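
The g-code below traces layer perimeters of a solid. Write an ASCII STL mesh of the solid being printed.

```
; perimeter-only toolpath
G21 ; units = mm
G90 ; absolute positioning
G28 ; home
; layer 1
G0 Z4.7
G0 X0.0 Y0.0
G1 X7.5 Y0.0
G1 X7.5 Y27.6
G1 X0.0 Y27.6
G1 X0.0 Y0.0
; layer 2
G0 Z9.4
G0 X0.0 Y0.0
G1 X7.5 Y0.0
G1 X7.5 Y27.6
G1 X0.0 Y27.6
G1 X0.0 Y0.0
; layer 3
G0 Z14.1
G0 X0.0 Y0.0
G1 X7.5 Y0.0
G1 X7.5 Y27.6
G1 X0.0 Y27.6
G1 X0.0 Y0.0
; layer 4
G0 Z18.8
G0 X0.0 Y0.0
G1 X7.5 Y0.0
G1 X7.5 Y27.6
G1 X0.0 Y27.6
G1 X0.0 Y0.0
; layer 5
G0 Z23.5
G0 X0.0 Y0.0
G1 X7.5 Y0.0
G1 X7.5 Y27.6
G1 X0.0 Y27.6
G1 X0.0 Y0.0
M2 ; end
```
solid part
  facet normal 0.0000 0.0000 -1.0000
    outer loop
      vertex 7.5 27.6 0.0
      vertex 7.5 0.0 0.0
      vertex 0.0 0.0 0.0
    endloop
  endfacet
  facet normal 0.0000 0.0000 -1.0000
    outer loop
      vertex 0.0 27.6 0.0
      vertex 7.5 27.6 0.0
      vertex 0.0 0.0 0.0
    endloop
  endfacet
  facet normal 0.0000 0.0000 1.0000
    outer loop
      vertex 0.0 0.0 23.5
      vertex 7.5 0.0 23.5
      vertex 7.5 27.6 23.5
    endloop
  endfacet
  facet normal 0.0000 0.0000 1.0000
    outer loop
      vertex 0.0 0.0 23.5
      vertex 7.5 27.6 23.5
      vertex 0.0 27.6 23.5
    endloop
  endfacet
  facet normal 0.0000 -1.0000 0.0000
    outer loop
      vertex 0.0 0.0 0.0
      vertex 7.5 0.0 0.0
      vertex 7.5 0.0 23.5
    endloop
  endfacet
  facet normal 0.0000 -1.0000 0.0000
    outer loop
      vertex 0.0 0.0 0.0
      vertex 7.5 0.0 23.5
      vertex 0.0 0.0 23.5
    endloop
  endfacet
  facet normal 0.0000 1.0000 0.0000
    outer loop
      vertex 7.5 27.6 23.5
      vertex 7.5 27.6 0.0
      vertex 0.0 27.6 0.0
    endloop
  endfacet
  facet normal 0.0000 1.0000 0.0000
    outer loop
      vertex 0.0 27.6 23.5
      vertex 7.5 27.6 23.5
      vertex 0.0 27.6 0.0
    endloop
  endfacet
  facet normal -1.0000 0.0000 0.0000
    outer loop
      vertex 0.0 27.6 23.5
      vertex 0.0 27.6 0.0
      vertex 0.0 0.0 0.0
    endloop
  endfacet
  facet normal -1.0000 0.0000 0.0000
    outer loop
      vertex 0.0 0.0 23.5
      vertex 0.0 27.6 23.5
      vertex 0.0 0.0 0.0
    endloop
  endfacet
  facet normal 1.0000 0.0000 0.0000
    outer loop
      vertex 7.5 0.0 0.0
      vertex 7.5 27.6 0.0
      vertex 7.5 27.6 23.5
    endloop
  endfacet
  facet normal 1.0000 0.0000 0.0000
    outer loop
      vertex 7.5 0.0 0.0
      vertex 7.5 27.6 23.5
      vertex 7.5 0.0 23.5
    endloop
  endfacet
endsolid part

The G0 Z moves step by Δz≈4.7 mm. Every layer's G1 loop is the same polygon, so the solid is a straight extrusion of it from z=0 to z≈23.5. Closing with flat bottom and top caps and triangulating gives 12 facets — a rectangular box, roughly 7.5 × 27.6 mm footprint and 23.5 mm tall.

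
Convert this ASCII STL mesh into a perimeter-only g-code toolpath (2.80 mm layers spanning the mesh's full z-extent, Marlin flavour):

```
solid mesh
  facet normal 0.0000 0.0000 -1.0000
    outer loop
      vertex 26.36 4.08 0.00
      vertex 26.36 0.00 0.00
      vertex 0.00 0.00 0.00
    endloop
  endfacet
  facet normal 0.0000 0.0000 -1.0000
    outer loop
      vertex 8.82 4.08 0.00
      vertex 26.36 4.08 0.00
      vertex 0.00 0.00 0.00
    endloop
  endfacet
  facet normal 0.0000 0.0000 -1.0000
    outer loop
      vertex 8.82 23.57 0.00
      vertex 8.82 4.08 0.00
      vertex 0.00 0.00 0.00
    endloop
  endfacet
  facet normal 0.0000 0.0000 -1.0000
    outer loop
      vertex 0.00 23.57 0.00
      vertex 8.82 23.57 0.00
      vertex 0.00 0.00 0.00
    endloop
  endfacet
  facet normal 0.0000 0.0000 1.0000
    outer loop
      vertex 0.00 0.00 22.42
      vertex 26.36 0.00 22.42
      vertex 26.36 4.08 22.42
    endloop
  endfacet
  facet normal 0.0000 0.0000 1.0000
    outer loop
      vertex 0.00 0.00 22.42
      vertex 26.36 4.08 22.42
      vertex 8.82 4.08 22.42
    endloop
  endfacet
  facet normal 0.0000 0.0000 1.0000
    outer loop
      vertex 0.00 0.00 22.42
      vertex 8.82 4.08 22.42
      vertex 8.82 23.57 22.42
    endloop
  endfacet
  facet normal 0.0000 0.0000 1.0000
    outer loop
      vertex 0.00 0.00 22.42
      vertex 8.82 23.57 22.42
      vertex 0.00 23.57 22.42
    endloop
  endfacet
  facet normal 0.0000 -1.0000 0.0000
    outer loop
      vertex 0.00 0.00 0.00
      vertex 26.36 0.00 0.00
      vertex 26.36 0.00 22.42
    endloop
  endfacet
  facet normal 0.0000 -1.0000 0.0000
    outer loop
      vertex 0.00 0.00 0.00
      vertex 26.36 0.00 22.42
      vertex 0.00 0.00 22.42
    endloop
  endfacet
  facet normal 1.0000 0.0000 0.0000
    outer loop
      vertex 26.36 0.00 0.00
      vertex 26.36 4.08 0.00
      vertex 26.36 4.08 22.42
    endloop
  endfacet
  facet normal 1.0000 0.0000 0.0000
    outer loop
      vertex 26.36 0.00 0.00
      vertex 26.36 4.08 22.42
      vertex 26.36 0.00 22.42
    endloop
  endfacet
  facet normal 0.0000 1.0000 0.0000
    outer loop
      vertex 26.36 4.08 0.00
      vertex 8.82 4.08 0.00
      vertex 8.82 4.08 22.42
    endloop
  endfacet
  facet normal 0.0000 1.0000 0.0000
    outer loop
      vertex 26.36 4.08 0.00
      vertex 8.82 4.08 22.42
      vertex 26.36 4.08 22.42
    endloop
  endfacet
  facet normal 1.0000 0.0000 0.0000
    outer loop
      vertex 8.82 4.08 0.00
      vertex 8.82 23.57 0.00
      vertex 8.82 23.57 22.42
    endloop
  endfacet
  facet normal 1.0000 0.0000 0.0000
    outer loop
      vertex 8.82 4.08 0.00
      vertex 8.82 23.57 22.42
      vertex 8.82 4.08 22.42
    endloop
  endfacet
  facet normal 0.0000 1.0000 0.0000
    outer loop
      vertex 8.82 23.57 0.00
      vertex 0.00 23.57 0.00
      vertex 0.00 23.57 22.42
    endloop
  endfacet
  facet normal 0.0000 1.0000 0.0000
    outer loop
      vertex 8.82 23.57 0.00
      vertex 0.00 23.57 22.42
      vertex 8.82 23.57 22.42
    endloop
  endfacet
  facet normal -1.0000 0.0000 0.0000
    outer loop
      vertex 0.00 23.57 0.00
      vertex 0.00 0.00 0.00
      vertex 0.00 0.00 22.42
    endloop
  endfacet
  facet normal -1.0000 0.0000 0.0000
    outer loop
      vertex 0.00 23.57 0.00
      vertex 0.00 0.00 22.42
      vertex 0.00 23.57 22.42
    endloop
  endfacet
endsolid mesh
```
; perimeter-only toolpath
G21 ; units = mm
G90 ; absolute positioning
G28 ; home
; layer 1
G0 Z2.80
G0 X0.00 Y0.00
G1 X26.36 Y0.00
G1 X26.36 Y4.08
G1 X8.82 Y4.08
G1 X8.82 Y23.57
G1 X0.00 Y23.57
G1 X0.00 Y0.00
; layer 2
G0 Z5.61
G0 X0.00 Y0.00
G1 X26.36 Y0.00
G1 X26.36 Y4.08
G1 X8.82 Y4.08
G1 X8.82 Y23.57
G1 X0.00 Y23.57
G1 X0.00 Y0.00
; layer 3
G0 Z8.41
G0 X0.00 Y0.00
G1 X26.36 Y0.00
G1 X26.36 Y4.08
G1 X8.82 Y4.08
G1 X8.82 Y23.57
G1 X0.00 Y23.57
G1 X0.00 Y0.00
; layer 4
G0 Z11.21
G0 X0.00 Y0.00
G1 X26.36 Y0.00
G1 X26.36 Y4.08
G1 X8.82 Y4.08
G1 X8.82 Y23.57
G1 X0.00 Y23.57
G1 X0.00 Y0.00
; layer 5
G0 Z14.01
G0 X0.00 Y0.00
G1 X26.36 Y0.00
G1 X26.36 Y4.08
G1 X8.82 Y4.08
G1 X8.82 Y23.57
G1 X0.00 Y23.57
G1 X0.00 Y0.00
; layer 6
G0 Z16.82
G0 X0.00 Y0.00
G1 X26.36 Y0.00
G1 X26.36 Y4.08
G1 X8.82 Y4.08
G1 X8.82 Y23.57
G1 X0.00 Y23.57
G1 X0.00 Y0.00
; layer 7
G0 Z19.62
G0 X0.00 Y0.00
G1 X26.36 Y0.00
G1 X26.36 Y4.08
G1 X8.82 Y4.08
G1 X8.82 Y23.57
G1 X0.00 Y23.57
G1 X0.00 Y0.00
; layer 8
G0 Z22.42
G0 X0.00 Y0.00
G1 X26.36 Y0.00
G1 X26.36 Y4.08
G1 X8.82 Y4.08
G1 X8.82 Y23.57
G1 X0.00 Y23.57
G1 X0.00 Y0.00
M2 ; end

The solid is an L-shaped prism: outer 26.4 × 23.6 mm, arm thicknesses ≈ 4.08 mm (horizontal) and 8.82 mm (vertical), extruded 22.4 mm in z. Slicing at Δz = 2.80 mm — 8 equal slices spanning the solid's height, so layer i sits at z = i·h/8 — gives 8 non-empty perimeters. Each is a 6-segment closed polygon; G0 lifts to the layer z and rapids to the start vertex, then G1 traces the edges.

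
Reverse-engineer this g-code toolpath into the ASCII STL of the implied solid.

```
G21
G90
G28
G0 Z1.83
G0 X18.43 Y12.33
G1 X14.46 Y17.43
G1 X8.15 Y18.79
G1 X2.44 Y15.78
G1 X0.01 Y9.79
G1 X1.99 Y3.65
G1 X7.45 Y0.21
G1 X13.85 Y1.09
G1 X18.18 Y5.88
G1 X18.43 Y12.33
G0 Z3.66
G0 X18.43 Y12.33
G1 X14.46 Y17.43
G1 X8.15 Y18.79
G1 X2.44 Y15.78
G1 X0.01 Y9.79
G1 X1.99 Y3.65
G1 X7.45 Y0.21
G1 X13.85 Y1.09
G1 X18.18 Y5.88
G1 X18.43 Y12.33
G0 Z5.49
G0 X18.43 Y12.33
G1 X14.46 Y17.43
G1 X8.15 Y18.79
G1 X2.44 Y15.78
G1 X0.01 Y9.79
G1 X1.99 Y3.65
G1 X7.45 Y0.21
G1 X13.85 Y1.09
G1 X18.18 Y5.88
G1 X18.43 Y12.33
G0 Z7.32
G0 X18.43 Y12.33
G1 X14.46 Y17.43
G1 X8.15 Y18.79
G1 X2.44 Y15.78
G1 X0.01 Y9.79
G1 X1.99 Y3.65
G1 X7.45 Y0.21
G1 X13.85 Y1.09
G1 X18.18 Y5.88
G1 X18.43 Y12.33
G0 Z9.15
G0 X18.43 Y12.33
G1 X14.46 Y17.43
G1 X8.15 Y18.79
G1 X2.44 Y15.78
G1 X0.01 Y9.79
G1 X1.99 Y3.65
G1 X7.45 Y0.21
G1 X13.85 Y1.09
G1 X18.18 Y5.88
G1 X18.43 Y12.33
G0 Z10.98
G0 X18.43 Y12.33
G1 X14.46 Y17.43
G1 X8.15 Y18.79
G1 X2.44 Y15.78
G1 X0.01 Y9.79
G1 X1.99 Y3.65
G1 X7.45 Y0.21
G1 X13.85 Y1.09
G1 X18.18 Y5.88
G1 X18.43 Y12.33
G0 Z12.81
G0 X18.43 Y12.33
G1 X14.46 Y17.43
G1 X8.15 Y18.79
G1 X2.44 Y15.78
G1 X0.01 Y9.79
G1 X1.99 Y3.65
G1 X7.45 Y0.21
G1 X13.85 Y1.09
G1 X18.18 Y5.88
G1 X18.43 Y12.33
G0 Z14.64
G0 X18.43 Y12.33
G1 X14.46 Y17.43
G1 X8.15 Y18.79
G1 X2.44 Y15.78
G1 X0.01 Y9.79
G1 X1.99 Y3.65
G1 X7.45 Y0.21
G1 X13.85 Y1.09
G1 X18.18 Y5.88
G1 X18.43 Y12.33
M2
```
solid part
  facet normal 0.0000 0.0000 -1.0000
    outer loop
      vertex 8.15 18.79 0.00
      vertex 14.46 17.43 0.00
      vertex 18.43 12.33 0.00
    endloop
  endfacet
  facet normal 0.0000 0.0000 -1.0000
    outer loop
      vertex 2.44 15.78 0.00
      vertex 8.15 18.79 0.00
      vertex 18.43 12.33 0.00
    endloop
  endfacet
  facet normal 0.0000 0.0000 -1.0000
    outer loop
      vertex 0.01 9.79 0.00
      vertex 2.44 15.78 0.00
      vertex 18.43 12.33 0.00
    endloop
  endfacet
  facet normal 0.0000 0.0000 -1.0000
    outer loop
      vertex 1.99 3.65 0.00
      vertex 0.01 9.79 0.00
      vertex 18.43 12.33 0.00
    endloop
  endfacet
  facet normal 0.0000 0.0000 -1.0000
    outer loop
      vertex 7.45 0.21 0.00
      vertex 1.99 3.65 0.00
      vertex 18.43 12.33 0.00
    endloop
  endfacet
  facet normal 0.0000 0.0000 -1.0000
    outer loop
      vertex 13.85 1.09 0.00
      vertex 7.45 0.21 0.00
      vertex 18.43 12.33 0.00
    endloop
  endfacet
  facet normal 0.0000 0.0000 -1.0000
    outer loop
      vertex 18.18 5.88 0.00
      vertex 13.85 1.09 0.00
      vertex 18.43 12.33 0.00
    endloop
  endfacet
  facet normal 0.0000 0.0000 1.0000
    outer loop
      vertex 18.43 12.33 14.64
      vertex 14.46 17.43 14.64
      vertex 8.15 18.79 14.64
    endloop
  endfacet
  facet normal 0.0000 0.0000 1.0000
    outer loop
      vertex 18.43 12.33 14.64
      vertex 8.15 18.79 14.64
      vertex 2.44 15.78 14.64
    endloop
  endfacet
  facet normal 0.0000 0.0000 1.0000
    outer loop
      vertex 18.43 12.33 14.64
      vertex 2.44 15.78 14.64
      vertex 0.01 9.79 14.64
    endloop
  endfacet
  facet normal 0.0000 0.0000 1.0000
    outer loop
      vertex 18.43 12.33 14.64
      vertex 0.01 9.79 14.64
      vertex 1.99 3.65 14.64
    endloop
  endfacet
  facet normal 0.0000 0.0000 1.0000
    outer loop
      vertex 18.43 12.33 14.64
      vertex 1.99 3.65 14.64
      vertex 7.45 0.21 14.64
    endloop
  endfacet
  facet normal 0.0000 0.0000 1.0000
    outer loop
      vertex 18.43 12.33 14.64
      vertex 7.45 0.21 14.64
      vertex 13.85 1.09 14.64
    endloop
  endfacet
  facet normal 0.0000 0.0000 1.0000
    outer loop
      vertex 18.43 12.33 14.64
      vertex 13.85 1.09 14.64
      vertex 18.18 5.88 14.64
    endloop
  endfacet
  facet normal 0.7891 0.6143 0.0000
    outer loop
      vertex 18.43 12.33 0.00
      vertex 14.46 17.43 0.00
      vertex 14.46 17.43 14.64
    endloop
  endfacet
  facet normal 0.7891 0.6143 0.0000
    outer loop
      vertex 18.43 12.33 0.00
      vertex 14.46 17.43 14.64
      vertex 18.43 12.33 14.64
    endloop
  endfacet
  facet normal 0.2107 0.9776 0.0000
    outer loop
      vertex 14.46 17.43 0.00
      vertex 8.15 18.79 0.00
      vertex 8.15 18.79 14.64
    endloop
  endfacet
  facet normal 0.2107 0.9776 0.0000
    outer loop
      vertex 14.46 17.43 0.00
      vertex 8.15 18.79 14.64
      vertex 14.46 17.43 14.64
    endloop
  endfacet
  facet normal -0.4663 0.8846 0.0000
    outer loop
      vertex 8.15 18.79 0.00
      vertex 2.44 15.78 0.00
      vertex 2.44 15.78 14.64
    endloop
  endfacet
  facet normal -0.4663 0.8846 0.0000
    outer loop
      vertex 8.15 18.79 0.00
      vertex 2.44 15.78 14.64
      vertex 8.15 18.79 14.64
    endloop
  endfacet
  facet normal -0.9267 0.3759 0.0000
    outer loop
      vertex 2.44 15.78 0.00
      vertex 0.01 9.79 0.00
      vertex 0.01 9.79 14.64
    endloop
  endfacet
  facet normal -0.9267 0.3759 0.0000
    outer loop
      vertex 2.44 15.78 0.00
      vertex 0.01 9.79 14.64
      vertex 2.44 15.78 14.64
    endloop
  endfacet
  facet normal -0.9517 -0.3069 0.0000
    outer loop
      vertex 0.01 9.79 0.00
      vertex 1.99 3.65 0.00
      vertex 1.99 3.65 14.64
    endloop
  endfacet
  facet normal -0.9517 -0.3069 0.0000
    outer loop
      vertex 0.01 9.79 0.00
      vertex 1.99 3.65 14.64
      vertex 0.01 9.79 14.64
    endloop
  endfacet
  facet normal -0.5331 -0.8461 0.0000
    outer loop
      vertex 1.99 3.65 0.00
      vertex 7.45 0.21 0.00
      vertex 7.45 0.21 14.64
    endloop
  endfacet
  facet normal -0.5331 -0.8461 0.0000
    outer loop
      vertex 1.99 3.65 0.00
      vertex 7.45 0.21 14.64
      vertex 1.99 3.65 14.64
    endloop
  endfacet
  facet normal 0.1362 -0.9907 0.0000
    outer loop
      vertex 7.45 0.21 0.00
      vertex 13.85 1.09 0.00
      vertex 13.85 1.09 14.64
    endloop
  endfacet
  facet normal 0.1362 -0.9907 0.0000
    outer loop
      vertex 7.45 0.21 0.00
      vertex 13.85 1.09 14.64
      vertex 7.45 0.21 14.64
    endloop
  endfacet
  facet normal 0.7418 -0.6706 0.0000
    outer loop
      vertex 13.85 1.09 0.00
      vertex 18.18 5.88 0.00
      vertex 18.18 5.88 14.64
    endloop
  endfacet
  facet normal 0.7418 -0.6706 0.0000
    outer loop
      vertex 13.85 1.09 0.00
      vertex 18.18 5.88 14.64
      vertex 13.85 1.09 14.64
    endloop
  endfacet
  facet normal 0.9992 -0.0387 0.0000
    outer loop
      vertex 18.18 5.88 0.00
      vertex 18.43 12.33 0.00
      vertex 18.43 12.33 14.64
    endloop
  endfacet
  facet normal 0.9992 -0.0387 0.0000
    outer loop
      vertex 18.18 5.88 0.00
      vertex 18.43 12.33 14.64
      vertex 18.18 5.88 14.64
    endloop
  endfacet
endsolid part

The G0 Z moves step by Δz≈1.83 mm. Every layer's G1 loop is the same polygon, so the solid is a straight extrusion of it from z=0 to z≈14.6. Closing with flat bottom and top caps and triangulating gives 32 facets — a regular 9-sided prism (a cylinder approximated with 9 flat sides), circumscribed radius ≈ 9.44 mm, height ≈ 14.6 mm.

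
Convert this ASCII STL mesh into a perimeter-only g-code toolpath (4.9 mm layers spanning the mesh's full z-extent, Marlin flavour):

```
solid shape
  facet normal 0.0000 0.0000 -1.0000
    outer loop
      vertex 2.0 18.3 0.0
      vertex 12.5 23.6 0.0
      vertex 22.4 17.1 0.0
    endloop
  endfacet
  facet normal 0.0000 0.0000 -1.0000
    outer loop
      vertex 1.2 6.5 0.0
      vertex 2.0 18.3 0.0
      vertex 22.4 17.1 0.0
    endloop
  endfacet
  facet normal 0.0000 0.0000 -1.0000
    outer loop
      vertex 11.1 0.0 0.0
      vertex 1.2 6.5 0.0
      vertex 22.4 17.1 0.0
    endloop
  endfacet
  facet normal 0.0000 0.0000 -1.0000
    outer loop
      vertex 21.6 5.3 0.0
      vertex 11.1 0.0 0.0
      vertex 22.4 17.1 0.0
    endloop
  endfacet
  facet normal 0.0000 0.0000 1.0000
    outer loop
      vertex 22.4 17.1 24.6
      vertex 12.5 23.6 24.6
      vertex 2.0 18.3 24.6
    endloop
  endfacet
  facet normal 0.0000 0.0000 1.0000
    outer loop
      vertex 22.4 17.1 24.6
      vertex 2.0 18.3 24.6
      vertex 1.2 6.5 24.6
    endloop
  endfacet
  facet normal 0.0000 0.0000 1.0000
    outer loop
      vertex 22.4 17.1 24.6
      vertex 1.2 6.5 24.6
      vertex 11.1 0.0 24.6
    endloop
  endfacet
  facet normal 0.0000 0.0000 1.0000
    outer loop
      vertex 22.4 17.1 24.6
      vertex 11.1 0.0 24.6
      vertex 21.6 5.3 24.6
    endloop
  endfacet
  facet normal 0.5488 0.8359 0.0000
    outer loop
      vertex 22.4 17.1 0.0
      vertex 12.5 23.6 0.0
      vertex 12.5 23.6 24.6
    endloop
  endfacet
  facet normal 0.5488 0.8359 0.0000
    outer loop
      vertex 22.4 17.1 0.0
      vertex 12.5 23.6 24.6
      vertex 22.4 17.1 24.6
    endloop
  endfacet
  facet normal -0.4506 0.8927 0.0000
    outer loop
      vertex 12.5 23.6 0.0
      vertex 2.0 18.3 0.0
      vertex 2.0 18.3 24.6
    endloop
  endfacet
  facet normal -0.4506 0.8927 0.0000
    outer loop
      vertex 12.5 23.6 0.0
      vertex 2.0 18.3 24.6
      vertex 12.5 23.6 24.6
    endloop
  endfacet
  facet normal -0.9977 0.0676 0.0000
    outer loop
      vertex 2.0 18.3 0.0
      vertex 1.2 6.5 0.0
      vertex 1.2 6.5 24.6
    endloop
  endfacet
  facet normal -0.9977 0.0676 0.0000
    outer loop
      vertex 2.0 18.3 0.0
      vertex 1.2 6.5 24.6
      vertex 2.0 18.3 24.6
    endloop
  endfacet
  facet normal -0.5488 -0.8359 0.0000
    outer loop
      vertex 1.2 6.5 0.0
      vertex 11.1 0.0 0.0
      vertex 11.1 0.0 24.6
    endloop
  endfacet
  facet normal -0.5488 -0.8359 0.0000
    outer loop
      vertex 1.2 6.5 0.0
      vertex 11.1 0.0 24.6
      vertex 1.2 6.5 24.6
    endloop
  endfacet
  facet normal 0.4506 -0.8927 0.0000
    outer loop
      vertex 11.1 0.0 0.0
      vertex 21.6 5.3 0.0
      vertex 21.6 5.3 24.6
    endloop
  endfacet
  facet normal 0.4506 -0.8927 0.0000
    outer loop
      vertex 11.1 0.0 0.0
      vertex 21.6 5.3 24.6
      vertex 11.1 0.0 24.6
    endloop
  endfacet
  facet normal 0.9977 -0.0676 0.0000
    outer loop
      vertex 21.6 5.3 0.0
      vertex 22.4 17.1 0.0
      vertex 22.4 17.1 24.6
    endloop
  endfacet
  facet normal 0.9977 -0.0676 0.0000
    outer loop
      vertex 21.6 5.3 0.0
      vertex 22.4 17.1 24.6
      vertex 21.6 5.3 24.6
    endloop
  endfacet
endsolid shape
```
; perimeter-only toolpath
G21 ; units = mm
G90 ; absolute positioning
G28 ; home
; layer 1
G0 Z4.9
G0 X22.4 Y17.1
G1 X12.5 Y23.6
G1 X2.0 Y18.3
G1 X1.2 Y6.5
G1 X11.1 Y0.0
G1 X21.6 Y5.3
G1 X22.4 Y17.1
; layer 2
G0 Z9.8
G0 X22.4 Y17.1
G1 X12.5 Y23.6
G1 X2.0 Y18.3
G1 X1.2 Y6.5
G1 X11.1 Y0.0
G1 X21.6 Y5.3
G1 X22.4 Y17.1
; layer 3
G0 Z14.8
G0 X22.4 Y17.1
G1 X12.5 Y23.6
G1 X2.0 Y18.3
G1 X1.2 Y6.5
G1 X11.1 Y0.0
G1 X21.6 Y5.3
G1 X22.4 Y17.1
; layer 4
G0 Z19.7
G0 X22.4 Y17.1
G1 X12.5 Y23.6
G1 X2.0 Y18.3
G1 X1.2 Y6.5
G1 X11.1 Y0.0
G1 X21.6 Y5.3
G1 X22.4 Y17.1
; layer 5
G0 Z24.6
G0 X22.4 Y17.1
G1 X12.5 Y23.6
G1 X2.0 Y18.3
G1 X1.2 Y6.5
G1 X11.1 Y0.0
G1 X21.6 Y5.3
G1 X22.4 Y17.1
M2 ; end

The solid is a regular 6-sided prism (a cylinder approximated with 6 flat sides), circumscribed radius ≈ 11.8 mm, height ≈ 24.6 mm. Slicing at Δz = 4.9 mm — 5 equal slices spanning the solid's height, so layer i sits at z = i·h/5 — gives 5 non-empty perimeters. Each is a 6-segment closed polygon; G0 lifts to the layer z and rapids to the start vertex, then G1 traces the edges.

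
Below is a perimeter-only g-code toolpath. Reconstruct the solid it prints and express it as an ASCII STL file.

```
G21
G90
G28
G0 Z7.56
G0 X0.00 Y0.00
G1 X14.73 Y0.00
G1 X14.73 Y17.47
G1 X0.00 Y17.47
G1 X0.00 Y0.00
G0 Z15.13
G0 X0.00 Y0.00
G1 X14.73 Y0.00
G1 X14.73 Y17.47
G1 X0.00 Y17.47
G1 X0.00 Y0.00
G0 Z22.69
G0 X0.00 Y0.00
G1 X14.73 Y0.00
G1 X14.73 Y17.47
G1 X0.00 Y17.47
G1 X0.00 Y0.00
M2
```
solid part
  facet normal 0.0000 0.0000 -1.0000
    outer loop
      vertex 14.73 17.47 0.00
      vertex 14.73 0.00 0.00
      vertex 0.00 0.00 0.00
    endloop
  endfacet
  facet normal 0.0000 0.0000 -1.0000
    outer loop
      vertex 0.00 17.47 0.00
      vertex 14.73 17.47 0.00
      vertex 0.00 0.00 0.00
    endloop
  endfacet
  facet normal 0.0000 0.0000 1.0000
    outer loop
      vertex 0.00 0.00 22.69
      vertex 14.73 0.00 22.69
      vertex 14.73 17.47 22.69
    endloop
  endfacet
  facet normal 0.0000 0.0000 1.0000
    outer loop
      vertex 0.00 0.00 22.69
      vertex 14.73 17.47 22.69
      vertex 0.00 17.47 22.69
    endloop
  endfacet
  facet normal 0.0000 -1.0000 0.0000
    outer loop
      vertex 0.00 0.00 0.00
      vertex 14.73 0.00 0.00
      vertex 14.73 0.00 22.69
    endloop
  endfacet
  facet normal 0.0000 -1.0000 0.0000
    outer loop
      vertex 0.00 0.00 0.00
      vertex 14.73 0.00 22.69
      vertex 0.00 0.00 22.69
    endloop
  endfacet
  facet normal 0.0000 1.0000 0.0000
    outer loop
      vertex 14.73 17.47 22.69
      vertex 14.73 17.47 0.00
      vertex 0.00 17.47 0.00
    endloop
  endfacet
  facet normal 0.0000 1.0000 0.0000
    outer loop
      vertex 0.00 17.47 22.69
      vertex 14.73 17.47 22.69
      vertex 0.00 17.47 0.00
    endloop
  endfacet
  facet normal -1.0000 0.0000 0.0000
    outer loop
      vertex 0.00 17.47 22.69
      vertex 0.00 17.47 0.00
      vertex 0.00 0.00 0.00
    endloop
  endfacet
  facet normal -1.0000 0.0000 0.0000
    outer loop
      vertex 0.00 0.00 22.69
      vertex 0.00 17.47 22.69
      vertex 0.00 0.00 0.00
    endloop
  endfacet
  facet normal 1.0000 0.0000 0.0000
    outer loop
      vertex 14.73 0.00 0.00
      vertex 14.73 17.47 0.00
      vertex 14.73 17.47 22.69
    endloop
  endfacet
  facet normal 1.0000 0.0000 0.0000
    outer loop
      vertex 14.73 0.00 0.00
      vertex 14.73 17.47 22.69
      vertex 14.73 0.00 22.69
    endloop
  endfacet
endsolid part

The G0 Z moves step by Δz≈7.56 mm. Every layer's G1 loop is the same polygon, so the solid is a straight extrusion of it from z=0 to z≈22.7. Closing with flat bottom and top caps and triangulating gives 12 facets — a rectangular box, roughly 14.7 × 17.5 mm footprint and 22.7 mm tall.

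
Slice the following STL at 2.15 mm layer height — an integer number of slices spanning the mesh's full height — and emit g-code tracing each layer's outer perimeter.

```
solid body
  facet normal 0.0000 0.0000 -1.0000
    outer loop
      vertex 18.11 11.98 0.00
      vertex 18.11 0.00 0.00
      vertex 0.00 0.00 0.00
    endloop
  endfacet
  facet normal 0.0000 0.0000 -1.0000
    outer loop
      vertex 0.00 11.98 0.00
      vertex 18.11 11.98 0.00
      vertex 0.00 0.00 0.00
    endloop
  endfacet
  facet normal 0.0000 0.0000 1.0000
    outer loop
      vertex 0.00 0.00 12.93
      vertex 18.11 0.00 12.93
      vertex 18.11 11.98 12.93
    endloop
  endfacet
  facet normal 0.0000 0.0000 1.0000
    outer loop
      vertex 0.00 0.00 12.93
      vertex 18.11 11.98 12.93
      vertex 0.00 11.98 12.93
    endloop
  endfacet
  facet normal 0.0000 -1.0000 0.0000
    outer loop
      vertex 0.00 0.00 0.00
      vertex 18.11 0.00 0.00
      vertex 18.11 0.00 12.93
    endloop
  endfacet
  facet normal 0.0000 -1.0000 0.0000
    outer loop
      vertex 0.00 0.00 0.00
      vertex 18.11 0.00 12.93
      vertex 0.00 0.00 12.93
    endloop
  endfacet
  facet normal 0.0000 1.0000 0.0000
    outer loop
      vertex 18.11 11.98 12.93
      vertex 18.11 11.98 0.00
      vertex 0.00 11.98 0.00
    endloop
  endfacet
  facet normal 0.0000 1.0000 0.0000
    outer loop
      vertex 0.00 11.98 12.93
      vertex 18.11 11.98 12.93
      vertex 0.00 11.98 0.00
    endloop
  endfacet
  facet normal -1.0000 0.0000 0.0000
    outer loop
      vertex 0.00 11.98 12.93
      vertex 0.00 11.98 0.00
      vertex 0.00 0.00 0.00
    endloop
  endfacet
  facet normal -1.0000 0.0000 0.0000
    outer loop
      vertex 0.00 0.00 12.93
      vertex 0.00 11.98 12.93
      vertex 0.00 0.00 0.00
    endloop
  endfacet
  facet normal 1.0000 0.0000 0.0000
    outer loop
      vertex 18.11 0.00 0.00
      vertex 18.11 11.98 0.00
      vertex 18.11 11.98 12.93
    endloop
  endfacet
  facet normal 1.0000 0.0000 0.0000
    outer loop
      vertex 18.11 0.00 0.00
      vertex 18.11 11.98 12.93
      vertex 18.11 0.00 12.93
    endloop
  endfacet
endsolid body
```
; perimeter-only toolpath
G21 ; units = mm
G90 ; absolute positioning
G28 ; home
; layer 1
G0 Z2.15
G0 X0.00 Y0.00
G1 X18.11 Y0.00
G1 X18.11 Y11.98
G1 X0.00 Y11.98
G1 X0.00 Y0.00
; layer 2
G0 Z4.31
G0 X0.00 Y0.00
G1 X18.11 Y0.00
G1 X18.11 Y11.98
G1 X0.00 Y11.98
G1 X0.00 Y0.00
; layer 3
G0 Z6.46
G0 X0.00 Y0.00
G1 X18.11 Y0.00
G1 X18.11 Y11.98
G1 X0.00 Y11.98
G1 X0.00 Y0.00
; layer 4
G0 Z8.62
G0 X0.00 Y0.00
G1 X18.11 Y0.00
G1 X18.11 Y11.98
G1 X0.00 Y11.98
G1 X0.00 Y0.00
; layer 5
G0 Z10.77
G0 X0.00 Y0.00
G1 X18.11 Y0.00
G1 X18.11 Y11.98
G1 X0.00 Y11.98
G1 X0.00 Y0.00
; layer 6
G0 Z12.93
G0 X0.00 Y0.00
G1 X18.11 Y0.00
G1 X18.11 Y11.98
G1 X0.00 Y11.98
G1 X0.00 Y0.00
M2 ; end

The solid is a rectangular box, roughly 18.1 × 12 mm footprint and 12.9 mm tall. Slicing at Δz = 2.15 mm — 6 equal slices spanning the solid's height, so layer i sits at z = i·h/6 — gives 6 non-empty perimeters. Each is a 4-segment closed polygon; G0 lifts to the layer z and rapids to the start vertex, then G1 traces the edges.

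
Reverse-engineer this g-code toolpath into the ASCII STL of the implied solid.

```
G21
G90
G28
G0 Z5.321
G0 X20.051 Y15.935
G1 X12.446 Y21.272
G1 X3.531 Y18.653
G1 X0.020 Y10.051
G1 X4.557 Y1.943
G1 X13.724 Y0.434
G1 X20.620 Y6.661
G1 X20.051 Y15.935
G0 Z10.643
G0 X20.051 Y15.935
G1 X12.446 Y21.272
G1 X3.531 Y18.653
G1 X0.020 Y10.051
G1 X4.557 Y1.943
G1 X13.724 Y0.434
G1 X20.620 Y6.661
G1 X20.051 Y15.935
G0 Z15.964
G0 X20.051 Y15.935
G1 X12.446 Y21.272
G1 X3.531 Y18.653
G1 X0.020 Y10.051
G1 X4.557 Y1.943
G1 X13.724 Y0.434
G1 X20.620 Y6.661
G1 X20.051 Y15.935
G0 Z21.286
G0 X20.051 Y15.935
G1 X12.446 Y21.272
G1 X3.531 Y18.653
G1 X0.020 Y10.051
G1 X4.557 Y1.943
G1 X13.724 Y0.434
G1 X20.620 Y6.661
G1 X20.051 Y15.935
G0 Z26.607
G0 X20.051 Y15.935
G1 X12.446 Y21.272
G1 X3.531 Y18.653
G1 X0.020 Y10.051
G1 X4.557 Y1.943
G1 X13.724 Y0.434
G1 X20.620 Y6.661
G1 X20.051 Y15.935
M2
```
solid part
  facet normal 0.0000 0.0000 -1.0000
    outer loop
      vertex 3.531 18.653 0.000
      vertex 12.446 21.272 0.000
      vertex 20.051 15.935 0.000
    endloop
  endfacet
  facet normal 0.0000 0.0000 -1.0000
    outer loop
      vertex 0.020 10.051 0.000
      vertex 3.531 18.653 0.000
      vertex 20.051 15.935 0.000
    endloop
  endfacet
  facet normal 0.0000 0.0000 -1.0000
    outer loop
      vertex 4.557 1.943 0.000
      vertex 0.020 10.051 0.000
      vertex 20.051 15.935 0.000
    endloop
  endfacet
  facet normal 0.0000 0.0000 -1.0000
    outer loop
      vertex 13.724 0.434 0.000
      vertex 4.557 1.943 0.000
      vertex 20.051 15.935 0.000
    endloop
  endfacet
  facet normal 0.0000 0.0000 -1.0000
    outer loop
      vertex 20.620 6.661 0.000
      vertex 13.724 0.434 0.000
      vertex 20.051 15.935 0.000
    endloop
  endfacet
  facet normal 0.0000 0.0000 1.0000
    outer loop
      vertex 20.051 15.935 26.607
      vertex 12.446 21.272 26.607
      vertex 3.531 18.653 26.607
    endloop
  endfacet
  facet normal 0.0000 0.0000 1.0000
    outer loop
      vertex 20.051 15.935 26.607
      vertex 3.531 18.653 26.607
      vertex 0.020 10.051 26.607
    endloop
  endfacet
  facet normal 0.0000 0.0000 1.0000
    outer loop
      vertex 20.051 15.935 26.607
      vertex 0.020 10.051 26.607
      vertex 4.557 1.943 26.607
    endloop
  endfacet
  facet normal 0.0000 0.0000 1.0000
    outer loop
      vertex 20.051 15.935 26.607
      vertex 4.557 1.943 26.607
      vertex 13.724 0.434 26.607
    endloop
  endfacet
  facet normal 0.0000 0.0000 1.0000
    outer loop
      vertex 20.051 15.935 26.607
      vertex 13.724 0.434 26.607
      vertex 20.620 6.661 26.607
    endloop
  endfacet
  facet normal 0.5744 0.8185 0.0000
    outer loop
      vertex 20.051 15.935 0.000
      vertex 12.446 21.272 0.000
      vertex 12.446 21.272 26.607
    endloop
  endfacet
  facet normal 0.5744 0.8185 0.0000
    outer loop
      vertex 20.051 15.935 0.000
      vertex 12.446 21.272 26.607
      vertex 20.051 15.935 26.607
    endloop
  endfacet
  facet normal -0.2819 0.9595 0.0000
    outer loop
      vertex 12.446 21.272 0.000
      vertex 3.531 18.653 0.000
      vertex 3.531 18.653 26.607
    endloop
  endfacet
  facet normal -0.2819 0.9595 0.0000
    outer loop
      vertex 12.446 21.272 0.000
      vertex 3.531 18.653 26.607
      vertex 12.446 21.272 26.607
    endloop
  endfacet
  facet normal -0.9258 0.3779 0.0000
    outer loop
      vertex 3.531 18.653 0.000
      vertex 0.020 10.051 0.000
      vertex 0.020 10.051 26.607
    endloop
  endfacet
  facet normal -0.9258 0.3779 0.0000
    outer loop
      vertex 3.531 18.653 0.000
      vertex 0.020 10.051 26.607
      vertex 3.531 18.653 26.607
    endloop
  endfacet
  facet normal -0.8727 -0.4883 0.0000
    outer loop
      vertex 0.020 10.051 0.000
      vertex 4.557 1.943 0.000
      vertex 4.557 1.943 26.607
    endloop
  endfacet
  facet normal -0.8727 -0.4883 0.0000
    outer loop
      vertex 0.020 10.051 0.000
      vertex 4.557 1.943 26.607
      vertex 0.020 10.051 26.607
    endloop
  endfacet
  facet normal -0.1624 -0.9867 0.0000
    outer loop
      vertex 4.557 1.943 0.000
      vertex 13.724 0.434 0.000
      vertex 13.724 0.434 26.607
    endloop
  endfacet
  facet normal -0.1624 -0.9867 0.0000
    outer loop
      vertex 4.557 1.943 0.000
      vertex 13.724 0.434 26.607
      vertex 4.557 1.943 26.607
    endloop
  endfacet
  facet normal 0.6702 -0.7422 0.0000
    outer loop
      vertex 13.724 0.434 0.000
      vertex 20.620 6.661 0.000
      vertex 20.620 6.661 26.607
    endloop
  endfacet
  facet normal 0.6702 -0.7422 0.0000
    outer loop
      vertex 13.724 0.434 0.000
      vertex 20.620 6.661 26.607
      vertex 13.724 0.434 26.607
    endloop
  endfacet
  facet normal 0.9981 0.0612 0.0000
    outer loop
      vertex 20.620 6.661 0.000
      vertex 20.051 15.935 0.000
      vertex 20.051 15.935 26.607
    endloop
  endfacet
  facet normal 0.9981 0.0612 0.0000
    outer loop
      vertex 20.620 6.661 0.000
      vertex 20.051 15.935 26.607
      vertex 20.620 6.661 26.607
    endloop
  endfacet
endsolid part

The G0 Z moves step by Δz≈5.321 mm. Every layer's G1 loop is the same polygon, so the solid is a straight extrusion of it from z=0 to z≈26.6. Closing with flat bottom and top caps and triangulating gives 24 facets — a regular 7-sided prism (a cylinder approximated with 7 flat sides), circumscribed radius ≈ 10.7 mm, height ≈ 26.6 mm.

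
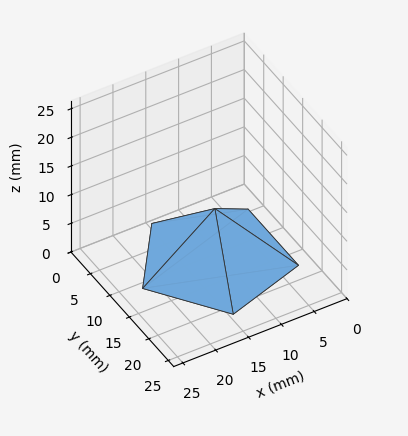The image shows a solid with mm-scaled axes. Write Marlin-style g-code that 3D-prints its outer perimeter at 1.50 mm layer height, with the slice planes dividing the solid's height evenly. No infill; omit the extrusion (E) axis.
Reading the render: the shape is a regular 5-sided pyramid, base circumscribed radius ≈ 11 mm, apex at z ≈ 9 mm (dimensions read to the nearest mm from the axis ticks). For the g-code, the solid's height is divided into equal slices at the stated Δz and each level perimeter traced with G1 moves after a G0 lift.

; perimeter-only toolpath
G21 ; units = mm
G90 ; absolute positioning
G28 ; home
; layer 1
G0 Z1.50
G0 X20.17 Y11.00
G1 X13.83 Y19.72
G1 X3.58 Y16.39
G1 X3.58 Y5.61
G1 X13.83 Y2.28
G1 X20.17 Y11.00
; layer 2
G0 Z3.00
G0 X18.33 Y11.00
G1 X13.27 Y17.97
G1 X5.07 Y15.31
G1 X5.07 Y6.69
G1 X13.27 Y4.03
G1 X18.33 Y11.00
; layer 3
G0 Z4.50
G0 X16.50 Y11.00
G1 X12.70 Y16.23
G1 X6.55 Y14.23
G1 X6.55 Y7.77
G1 X12.70 Y5.77
G1 X16.50 Y11.00
; layer 4
G0 Z6.00
G0 X14.67 Y11.00
G1 X12.13 Y14.49
G1 X8.03 Y13.16
G1 X8.03 Y8.84
G1 X12.13 Y7.51
G1 X14.67 Y11.00
; layer 5
G0 Z7.50
G0 X12.83 Y11.00
G1 X11.57 Y12.74
G1 X9.52 Y12.08
G1 X9.52 Y9.92
G1 X11.57 Y9.26
G1 X12.83 Y11.00
M2 ; end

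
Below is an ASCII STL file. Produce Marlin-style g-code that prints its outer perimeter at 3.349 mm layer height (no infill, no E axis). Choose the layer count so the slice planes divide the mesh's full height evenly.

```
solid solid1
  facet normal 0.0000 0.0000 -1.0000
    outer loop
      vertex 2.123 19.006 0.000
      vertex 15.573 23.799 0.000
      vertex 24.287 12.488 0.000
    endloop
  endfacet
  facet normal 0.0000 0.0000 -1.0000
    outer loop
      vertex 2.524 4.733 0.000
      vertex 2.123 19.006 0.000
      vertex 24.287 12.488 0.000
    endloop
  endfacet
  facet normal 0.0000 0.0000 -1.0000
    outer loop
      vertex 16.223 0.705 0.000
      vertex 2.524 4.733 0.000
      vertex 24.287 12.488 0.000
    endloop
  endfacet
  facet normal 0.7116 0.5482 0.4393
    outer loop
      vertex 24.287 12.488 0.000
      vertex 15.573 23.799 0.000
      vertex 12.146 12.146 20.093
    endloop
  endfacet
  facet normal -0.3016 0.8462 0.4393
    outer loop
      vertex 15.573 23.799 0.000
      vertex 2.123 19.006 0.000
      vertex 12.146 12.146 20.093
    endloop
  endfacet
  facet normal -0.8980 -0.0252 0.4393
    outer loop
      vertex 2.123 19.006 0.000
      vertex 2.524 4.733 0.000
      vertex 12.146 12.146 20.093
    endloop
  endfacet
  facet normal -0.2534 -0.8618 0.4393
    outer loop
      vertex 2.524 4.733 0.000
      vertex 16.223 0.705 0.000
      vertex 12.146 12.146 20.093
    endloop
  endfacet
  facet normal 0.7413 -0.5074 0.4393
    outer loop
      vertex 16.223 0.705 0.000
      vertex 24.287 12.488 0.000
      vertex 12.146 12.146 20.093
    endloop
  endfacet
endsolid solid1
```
; perimeter-only toolpath
G21 ; units = mm
G90 ; absolute positioning
G28 ; home
; layer 1
G0 Z3.349
G0 X22.264 Y12.431
G1 X15.002 Y21.857
G1 X3.793 Y17.863
G1 X4.128 Y5.968
G1 X15.543 Y2.612
G1 X22.264 Y12.431
; layer 2
G0 Z6.698
G0 X20.240 Y12.374
G1 X14.431 Y19.915
G1 X5.464 Y16.719
G1 X5.731 Y7.204
G1 X14.864 Y4.519
G1 X20.240 Y12.374
; layer 3
G0 Z10.046
G0 X18.216 Y12.317
G1 X13.860 Y17.973
G1 X7.135 Y15.576
G1 X7.335 Y8.440
G1 X14.184 Y6.426
G1 X18.216 Y12.317
; layer 4
G0 Z13.395
G0 X16.193 Y12.260
G1 X13.288 Y16.030
G1 X8.805 Y14.433
G1 X8.939 Y9.675
G1 X13.505 Y8.332
G1 X16.193 Y12.260
; layer 5
G0 Z16.744
G0 X14.170 Y12.203
G1 X12.717 Y14.088
G1 X10.476 Y13.289
G1 X10.542 Y10.910
G1 X12.825 Y10.239
G1 X14.170 Y12.203
M2 ; end

The solid is a regular 5-sided pyramid, base circumscribed radius ≈ 12.1 mm, apex at z ≈ 20.1 mm. Slicing at Δz = 3.349 mm — 6 equal slices spanning the solid's height, so layer i sits at z = i·h/6 — gives 5 non-empty perimeters. Each is a 5-segment closed polygon; G0 lifts to the layer z and rapids to the start vertex, then G1 traces the edges. The cross-section shrinks linearly with z (the slice at the apex is degenerate and omitted).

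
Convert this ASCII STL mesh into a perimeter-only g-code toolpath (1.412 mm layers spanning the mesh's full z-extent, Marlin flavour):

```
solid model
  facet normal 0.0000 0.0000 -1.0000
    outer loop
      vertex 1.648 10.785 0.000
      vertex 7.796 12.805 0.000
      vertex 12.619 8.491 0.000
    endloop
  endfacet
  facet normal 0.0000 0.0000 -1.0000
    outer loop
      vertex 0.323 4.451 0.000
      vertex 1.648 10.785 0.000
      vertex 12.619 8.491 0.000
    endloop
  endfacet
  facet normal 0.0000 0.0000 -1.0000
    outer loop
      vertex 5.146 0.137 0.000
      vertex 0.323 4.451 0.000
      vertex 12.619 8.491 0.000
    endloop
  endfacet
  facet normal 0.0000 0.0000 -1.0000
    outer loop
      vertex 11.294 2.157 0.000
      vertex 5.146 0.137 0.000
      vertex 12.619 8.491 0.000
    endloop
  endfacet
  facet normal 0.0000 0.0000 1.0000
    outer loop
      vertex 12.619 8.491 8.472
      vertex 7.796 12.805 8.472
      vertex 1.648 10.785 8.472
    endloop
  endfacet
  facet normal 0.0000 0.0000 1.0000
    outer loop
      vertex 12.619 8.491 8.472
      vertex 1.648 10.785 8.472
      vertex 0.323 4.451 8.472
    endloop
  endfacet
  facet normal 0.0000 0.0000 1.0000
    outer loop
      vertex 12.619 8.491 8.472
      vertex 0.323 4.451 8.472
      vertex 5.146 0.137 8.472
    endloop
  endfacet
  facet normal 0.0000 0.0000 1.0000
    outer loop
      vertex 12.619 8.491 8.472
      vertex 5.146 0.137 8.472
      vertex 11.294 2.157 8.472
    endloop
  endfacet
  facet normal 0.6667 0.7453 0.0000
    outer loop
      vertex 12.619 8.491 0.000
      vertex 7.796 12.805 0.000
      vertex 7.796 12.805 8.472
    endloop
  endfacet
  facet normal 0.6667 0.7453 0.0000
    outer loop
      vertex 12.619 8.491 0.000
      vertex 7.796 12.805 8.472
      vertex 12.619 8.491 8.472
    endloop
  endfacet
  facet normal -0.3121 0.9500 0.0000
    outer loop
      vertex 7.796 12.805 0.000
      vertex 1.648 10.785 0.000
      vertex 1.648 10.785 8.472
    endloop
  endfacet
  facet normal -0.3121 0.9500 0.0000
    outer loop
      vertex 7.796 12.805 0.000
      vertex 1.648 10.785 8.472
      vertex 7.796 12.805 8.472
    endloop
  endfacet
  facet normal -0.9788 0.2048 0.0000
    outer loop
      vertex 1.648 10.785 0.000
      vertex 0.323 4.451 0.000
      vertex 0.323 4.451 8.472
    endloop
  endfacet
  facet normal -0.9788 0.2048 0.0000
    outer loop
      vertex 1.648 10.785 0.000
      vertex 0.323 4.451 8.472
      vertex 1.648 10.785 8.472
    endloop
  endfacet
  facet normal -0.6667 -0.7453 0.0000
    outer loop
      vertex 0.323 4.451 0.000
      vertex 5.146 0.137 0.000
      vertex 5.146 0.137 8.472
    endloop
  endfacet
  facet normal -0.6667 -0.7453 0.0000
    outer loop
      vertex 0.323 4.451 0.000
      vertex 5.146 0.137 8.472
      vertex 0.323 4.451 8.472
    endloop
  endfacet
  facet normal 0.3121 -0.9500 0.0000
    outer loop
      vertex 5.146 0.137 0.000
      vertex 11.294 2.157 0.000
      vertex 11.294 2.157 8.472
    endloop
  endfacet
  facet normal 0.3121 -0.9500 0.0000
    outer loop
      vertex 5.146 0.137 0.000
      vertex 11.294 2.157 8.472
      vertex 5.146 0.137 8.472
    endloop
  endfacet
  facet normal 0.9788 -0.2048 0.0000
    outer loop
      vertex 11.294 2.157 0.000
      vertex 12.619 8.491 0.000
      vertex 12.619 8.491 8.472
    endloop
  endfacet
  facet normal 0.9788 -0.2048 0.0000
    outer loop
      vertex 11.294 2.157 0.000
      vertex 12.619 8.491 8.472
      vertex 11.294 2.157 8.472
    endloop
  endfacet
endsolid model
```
; perimeter-only toolpath
G21 ; units = mm
G90 ; absolute positioning
G28 ; home
; layer 1
G0 Z1.412
G0 X12.619 Y8.491
G1 X7.796 Y12.805
G1 X1.648 Y10.785
G1 X0.323 Y4.451
G1 X5.146 Y0.137
G1 X11.294 Y2.157
G1 X12.619 Y8.491
; layer 2
G0 Z2.824
G0 X12.619 Y8.491
G1 X7.796 Y12.805
G1 X1.648 Y10.785
G1 X0.323 Y4.451
G1 X5.146 Y0.137
G1 X11.294 Y2.157
G1 X12.619 Y8.491
; layer 3
G0 Z4.236
G0 X12.619 Y8.491
G1 X7.796 Y12.805
G1 X1.648 Y10.785
G1 X0.323 Y4.451
G1 X5.146 Y0.137
G1 X11.294 Y2.157
G1 X12.619 Y8.491
; layer 4
G0 Z5.648
G0 X12.619 Y8.491
G1 X7.796 Y12.805
G1 X1.648 Y10.785
G1 X0.323 Y4.451
G1 X5.146 Y0.137
G1 X11.294 Y2.157
G1 X12.619 Y8.491
; layer 5
G0 Z7.060
G0 X12.619 Y8.491
G1 X7.796 Y12.805
G1 X1.648 Y10.785
G1 X0.323 Y4.451
G1 X5.146 Y0.137
G1 X11.294 Y2.157
G1 X12.619 Y8.491
; layer 6
G0 Z8.472
G0 X12.619 Y8.491
G1 X7.796 Y12.805
G1 X1.648 Y10.785
G1 X0.323 Y4.451
G1 X5.146 Y0.137
G1 X11.294 Y2.157
G1 X12.619 Y8.491
M2 ; end

The solid is a regular 6-sided prism (a cylinder approximated with 6 flat sides), circumscribed radius ≈ 6.47 mm, height ≈ 8.47 mm. Slicing at Δz = 1.412 mm — 6 equal slices spanning the solid's height, so layer i sits at z = i·h/6 — gives 6 non-empty perimeters. Each is a 6-segment closed polygon; G0 lifts to the layer z and rapids to the start vertex, then G1 traces the edges.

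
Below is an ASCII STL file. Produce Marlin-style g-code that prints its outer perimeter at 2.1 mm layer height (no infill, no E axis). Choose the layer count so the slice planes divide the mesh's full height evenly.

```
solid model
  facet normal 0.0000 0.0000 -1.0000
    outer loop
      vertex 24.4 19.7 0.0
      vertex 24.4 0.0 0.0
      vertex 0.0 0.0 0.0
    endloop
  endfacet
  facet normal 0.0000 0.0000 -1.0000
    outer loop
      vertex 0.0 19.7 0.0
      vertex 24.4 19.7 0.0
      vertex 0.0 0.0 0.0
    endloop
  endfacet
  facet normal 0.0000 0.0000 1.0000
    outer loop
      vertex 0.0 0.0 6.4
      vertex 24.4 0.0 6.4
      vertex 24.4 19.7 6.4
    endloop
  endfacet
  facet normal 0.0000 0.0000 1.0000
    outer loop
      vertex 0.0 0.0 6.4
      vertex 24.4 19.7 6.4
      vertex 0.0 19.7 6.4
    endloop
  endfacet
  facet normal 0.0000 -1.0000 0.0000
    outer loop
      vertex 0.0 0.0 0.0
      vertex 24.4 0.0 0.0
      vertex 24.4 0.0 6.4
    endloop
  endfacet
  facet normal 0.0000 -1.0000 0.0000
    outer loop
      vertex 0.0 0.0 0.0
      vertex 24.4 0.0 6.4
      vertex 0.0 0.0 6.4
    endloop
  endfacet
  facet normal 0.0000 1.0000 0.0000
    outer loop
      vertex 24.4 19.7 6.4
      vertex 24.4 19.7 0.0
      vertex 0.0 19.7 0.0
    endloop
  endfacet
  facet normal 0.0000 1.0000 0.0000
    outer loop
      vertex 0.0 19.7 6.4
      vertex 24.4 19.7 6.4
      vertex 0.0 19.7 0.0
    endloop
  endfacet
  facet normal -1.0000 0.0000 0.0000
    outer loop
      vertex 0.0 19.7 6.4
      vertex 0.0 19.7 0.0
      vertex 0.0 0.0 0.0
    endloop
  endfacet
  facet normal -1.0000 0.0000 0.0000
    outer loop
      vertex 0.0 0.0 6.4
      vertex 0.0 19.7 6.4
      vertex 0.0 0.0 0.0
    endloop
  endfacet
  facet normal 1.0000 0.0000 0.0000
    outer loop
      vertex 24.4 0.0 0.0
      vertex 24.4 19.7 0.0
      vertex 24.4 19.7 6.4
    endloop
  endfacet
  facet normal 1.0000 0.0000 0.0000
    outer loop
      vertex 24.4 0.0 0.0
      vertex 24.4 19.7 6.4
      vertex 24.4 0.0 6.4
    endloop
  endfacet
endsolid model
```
; perimeter-only toolpath
G21 ; units = mm
G90 ; absolute positioning
G28 ; home
; layer 1
G0 Z2.1
G0 X0.0 Y0.0
G1 X24.4 Y0.0
G1 X24.4 Y19.7
G1 X0.0 Y19.7
G1 X0.0 Y0.0
; layer 2
G0 Z4.3
G0 X0.0 Y0.0
G1 X24.4 Y0.0
G1 X24.4 Y19.7
G1 X0.0 Y19.7
G1 X0.0 Y0.0
; layer 3
G0 Z6.4
G0 X0.0 Y0.0
G1 X24.4 Y0.0
G1 X24.4 Y19.7
G1 X0.0 Y19.7
G1 X0.0 Y0.0
M2 ; end

The solid is a rectangular box, roughly 24.4 × 19.7 mm footprint and 6.4 mm tall. Slicing at Δz = 2.1 mm — 3 equal slices spanning the solid's height, so layer i sits at z = i·h/3 — gives 3 non-empty perimeters. Each is a 4-segment closed polygon; G0 lifts to the layer z and rapids to the start vertex, then G1 traces the edges.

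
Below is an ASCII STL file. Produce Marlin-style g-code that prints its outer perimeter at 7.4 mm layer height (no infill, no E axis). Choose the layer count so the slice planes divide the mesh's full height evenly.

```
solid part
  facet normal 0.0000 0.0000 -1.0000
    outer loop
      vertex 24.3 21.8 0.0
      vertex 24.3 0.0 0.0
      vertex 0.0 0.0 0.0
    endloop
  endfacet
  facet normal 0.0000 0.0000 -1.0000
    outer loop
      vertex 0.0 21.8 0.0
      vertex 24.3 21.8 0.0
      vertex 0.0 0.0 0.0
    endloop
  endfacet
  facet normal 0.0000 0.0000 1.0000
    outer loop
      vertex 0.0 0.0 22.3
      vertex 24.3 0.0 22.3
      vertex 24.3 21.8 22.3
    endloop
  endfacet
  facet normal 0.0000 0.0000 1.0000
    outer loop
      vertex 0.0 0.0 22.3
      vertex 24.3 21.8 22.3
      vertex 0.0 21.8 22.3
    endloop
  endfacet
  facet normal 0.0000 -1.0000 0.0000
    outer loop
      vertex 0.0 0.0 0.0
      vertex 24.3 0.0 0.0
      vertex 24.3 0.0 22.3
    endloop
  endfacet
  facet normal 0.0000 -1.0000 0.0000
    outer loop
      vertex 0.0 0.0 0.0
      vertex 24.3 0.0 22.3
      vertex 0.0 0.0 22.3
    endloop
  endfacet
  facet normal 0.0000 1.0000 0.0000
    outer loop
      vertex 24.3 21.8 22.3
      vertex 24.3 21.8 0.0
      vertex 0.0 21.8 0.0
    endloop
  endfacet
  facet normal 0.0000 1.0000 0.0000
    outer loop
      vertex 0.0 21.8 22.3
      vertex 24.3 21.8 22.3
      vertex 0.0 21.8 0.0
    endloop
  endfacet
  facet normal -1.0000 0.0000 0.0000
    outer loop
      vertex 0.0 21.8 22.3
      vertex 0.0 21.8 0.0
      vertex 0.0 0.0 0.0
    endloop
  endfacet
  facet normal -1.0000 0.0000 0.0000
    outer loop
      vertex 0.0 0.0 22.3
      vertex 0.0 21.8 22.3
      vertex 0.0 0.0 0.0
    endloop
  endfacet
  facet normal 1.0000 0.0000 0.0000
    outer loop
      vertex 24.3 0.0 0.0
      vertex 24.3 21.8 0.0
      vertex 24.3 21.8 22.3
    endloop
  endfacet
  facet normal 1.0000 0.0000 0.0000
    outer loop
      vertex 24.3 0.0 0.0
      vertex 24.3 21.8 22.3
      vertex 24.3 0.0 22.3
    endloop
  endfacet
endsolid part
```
; perimeter-only toolpath
G21 ; units = mm
G90 ; absolute positioning
G28 ; home
; layer 1
G0 Z7.4
G0 X0.0 Y0.0
G1 X24.3 Y0.0
G1 X24.3 Y21.8
G1 X0.0 Y21.8
G1 X0.0 Y0.0
; layer 2
G0 Z14.9
G0 X0.0 Y0.0
G1 X24.3 Y0.0
G1 X24.3 Y21.8
G1 X0.0 Y21.8
G1 X0.0 Y0.0
; layer 3
G0 Z22.3
G0 X0.0 Y0.0
G1 X24.3 Y0.0
G1 X24.3 Y21.8
G1 X0.0 Y21.8
G1 X0.0 Y0.0
M2 ; end

The solid is a rectangular box, roughly 24.3 × 21.8 mm footprint and 22.3 mm tall. Slicing at Δz = 7.4 mm — 3 equal slices spanning the solid's height, so layer i sits at z = i·h/3 — gives 3 non-empty perimeters. Each is a 4-segment closed polygon; G0 lifts to the layer z and rapids to the start vertex, then G1 traces the edges.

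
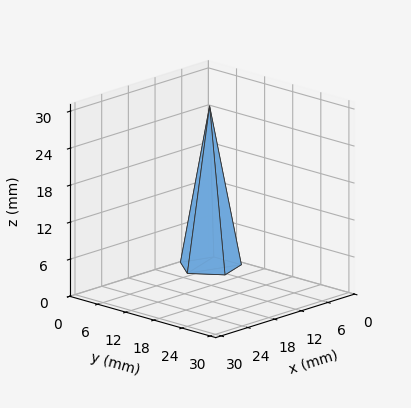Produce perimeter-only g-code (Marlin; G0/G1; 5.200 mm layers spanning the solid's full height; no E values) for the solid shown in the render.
Reading the render: the shape is a regular 5-sided pyramid, base circumscribed radius ≈ 5 mm, apex at z ≈ 26 mm (dimensions read to the nearest mm from the axis ticks). For the g-code, the solid's height is divided into equal slices at the stated Δz and each level perimeter traced with G1 moves after a G0 lift.

; perimeter-only toolpath
G21 ; units = mm
G90 ; absolute positioning
G28 ; home
; layer 1
G0 Z5.200
G0 X9.000 Y5.000
G1 X6.236 Y8.804
G1 X1.764 Y7.351
G1 X1.764 Y2.649
G1 X6.236 Y1.196
G1 X9.000 Y5.000
; layer 2
G0 Z10.400
G0 X8.000 Y5.000
G1 X5.927 Y7.853
G1 X2.573 Y6.763
G1 X2.573 Y3.237
G1 X5.927 Y2.147
G1 X8.000 Y5.000
; layer 3
G0 Z15.600
G0 X7.000 Y5.000
G1 X5.618 Y6.902
G1 X3.382 Y6.176
G1 X3.382 Y3.824
G1 X5.618 Y3.098
G1 X7.000 Y5.000
; layer 4
G0 Z20.800
G0 X6.000 Y5.000
G1 X5.309 Y5.951
G1 X4.191 Y5.588
G1 X4.191 Y4.412
G1 X5.309 Y4.049
G1 X6.000 Y5.000
M2 ; end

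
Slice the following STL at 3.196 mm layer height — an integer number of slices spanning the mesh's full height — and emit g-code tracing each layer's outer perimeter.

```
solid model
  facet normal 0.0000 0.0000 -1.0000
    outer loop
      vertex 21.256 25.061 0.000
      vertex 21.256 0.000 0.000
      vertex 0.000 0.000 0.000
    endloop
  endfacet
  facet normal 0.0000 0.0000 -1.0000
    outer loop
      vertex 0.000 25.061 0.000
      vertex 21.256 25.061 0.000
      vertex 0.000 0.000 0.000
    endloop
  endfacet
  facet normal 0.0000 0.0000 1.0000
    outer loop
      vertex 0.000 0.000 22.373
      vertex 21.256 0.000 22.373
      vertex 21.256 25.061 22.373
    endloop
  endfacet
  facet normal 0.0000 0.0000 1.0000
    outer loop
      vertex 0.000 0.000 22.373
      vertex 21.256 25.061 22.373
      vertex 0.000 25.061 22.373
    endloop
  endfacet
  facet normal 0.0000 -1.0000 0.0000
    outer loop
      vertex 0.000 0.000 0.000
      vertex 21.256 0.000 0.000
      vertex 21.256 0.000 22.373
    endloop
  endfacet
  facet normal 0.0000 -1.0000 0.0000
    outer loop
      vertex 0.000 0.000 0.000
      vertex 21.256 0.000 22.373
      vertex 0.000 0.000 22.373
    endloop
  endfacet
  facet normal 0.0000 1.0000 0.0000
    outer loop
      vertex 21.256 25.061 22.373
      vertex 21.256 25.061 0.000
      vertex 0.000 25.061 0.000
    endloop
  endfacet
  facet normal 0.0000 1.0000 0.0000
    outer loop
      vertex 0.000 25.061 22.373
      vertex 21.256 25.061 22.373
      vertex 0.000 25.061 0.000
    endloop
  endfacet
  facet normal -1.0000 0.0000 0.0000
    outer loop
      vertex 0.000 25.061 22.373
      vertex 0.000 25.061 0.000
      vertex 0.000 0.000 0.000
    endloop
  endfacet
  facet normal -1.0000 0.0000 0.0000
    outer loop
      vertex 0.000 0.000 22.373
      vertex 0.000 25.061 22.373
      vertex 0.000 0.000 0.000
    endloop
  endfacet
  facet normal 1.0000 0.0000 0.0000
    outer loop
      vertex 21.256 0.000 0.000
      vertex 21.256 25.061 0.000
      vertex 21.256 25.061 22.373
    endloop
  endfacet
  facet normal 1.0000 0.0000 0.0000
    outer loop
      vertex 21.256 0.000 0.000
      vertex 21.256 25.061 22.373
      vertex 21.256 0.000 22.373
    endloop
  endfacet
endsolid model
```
; perimeter-only toolpath
G21 ; units = mm
G90 ; absolute positioning
G28 ; home
; layer 1
G0 Z3.196
G0 X0.000 Y0.000
G1 X21.256 Y0.000
G1 X21.256 Y25.061
G1 X0.000 Y25.061
G1 X0.000 Y0.000
; layer 2
G0 Z6.392
G0 X0.000 Y0.000
G1 X21.256 Y0.000
G1 X21.256 Y25.061
G1 X0.000 Y25.061
G1 X0.000 Y0.000
; layer 3
G0 Z9.588
G0 X0.000 Y0.000
G1 X21.256 Y0.000
G1 X21.256 Y25.061
G1 X0.000 Y25.061
G1 X0.000 Y0.000
; layer 4
G0 Z12.785
G0 X0.000 Y0.000
G1 X21.256 Y0.000
G1 X21.256 Y25.061
G1 X0.000 Y25.061
G1 X0.000 Y0.000
; layer 5
G0 Z15.981
G0 X0.000 Y0.000
G1 X21.256 Y0.000
G1 X21.256 Y25.061
G1 X0.000 Y25.061
G1 X0.000 Y0.000
; layer 6
G0 Z19.177
G0 X0.000 Y0.000
G1 X21.256 Y0.000
G1 X21.256 Y25.061
G1 X0.000 Y25.061
G1 X0.000 Y0.000
; layer 7
G0 Z22.373
G0 X0.000 Y0.000
G1 X21.256 Y0.000
G1 X21.256 Y25.061
G1 X0.000 Y25.061
G1 X0.000 Y0.000
M2 ; end

The solid is a rectangular box, roughly 21.3 × 25.1 mm footprint and 22.4 mm tall. Slicing at Δz = 3.196 mm — 7 equal slices spanning the solid's height, so layer i sits at z = i·h/7 — gives 7 non-empty perimeters. Each is a 4-segment closed polygon; G0 lifts to the layer z and rapids to the start vertex, then G1 traces the edges.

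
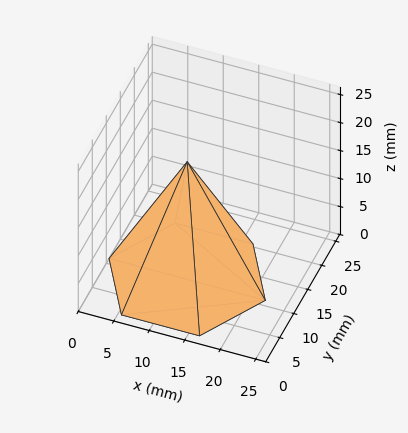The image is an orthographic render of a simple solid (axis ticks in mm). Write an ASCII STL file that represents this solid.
Reading the render: the shape is a regular 6-sided pyramid, base circumscribed radius ≈ 11 mm, apex at z ≈ 21 mm (dimensions read to the nearest mm from the axis ticks). For the STL, each face is triangulated and given an outward normal.

solid part
  facet normal 0.0000 0.0000 -1.0000
    outer loop
      vertex 5.500 20.526 0.000
      vertex 16.500 20.526 0.000
      vertex 22.000 11.000 0.000
    endloop
  endfacet
  facet normal 0.0000 0.0000 -1.0000
    outer loop
      vertex 0.000 11.000 0.000
      vertex 5.500 20.526 0.000
      vertex 22.000 11.000 0.000
    endloop
  endfacet
  facet normal 0.0000 0.0000 -1.0000
    outer loop
      vertex 5.500 1.474 0.000
      vertex 0.000 11.000 0.000
      vertex 22.000 11.000 0.000
    endloop
  endfacet
  facet normal 0.0000 0.0000 -1.0000
    outer loop
      vertex 16.500 1.474 0.000
      vertex 5.500 1.474 0.000
      vertex 22.000 11.000 0.000
    endloop
  endfacet
  facet normal 0.7887 0.4554 0.4131
    outer loop
      vertex 22.000 11.000 0.000
      vertex 16.500 20.526 0.000
      vertex 11.000 11.000 21.000
    endloop
  endfacet
  facet normal 0.0000 0.9107 0.4131
    outer loop
      vertex 16.500 20.526 0.000
      vertex 5.500 20.526 0.000
      vertex 11.000 11.000 21.000
    endloop
  endfacet
  facet normal -0.7887 0.4554 0.4131
    outer loop
      vertex 5.500 20.526 0.000
      vertex 0.000 11.000 0.000
      vertex 11.000 11.000 21.000
    endloop
  endfacet
  facet normal -0.7887 -0.4554 0.4131
    outer loop
      vertex 0.000 11.000 0.000
      vertex 5.500 1.474 0.000
      vertex 11.000 11.000 21.000
    endloop
  endfacet
  facet normal 0.0000 -0.9107 0.4131
    outer loop
      vertex 5.500 1.474 0.000
      vertex 16.500 1.474 0.000
      vertex 11.000 11.000 21.000
    endloop
  endfacet
  facet normal 0.7887 -0.4554 0.4131
    outer loop
      vertex 16.500 1.474 0.000
      vertex 22.000 11.000 0.000
      vertex 11.000 11.000 21.000
    endloop
  endfacet
endsolid part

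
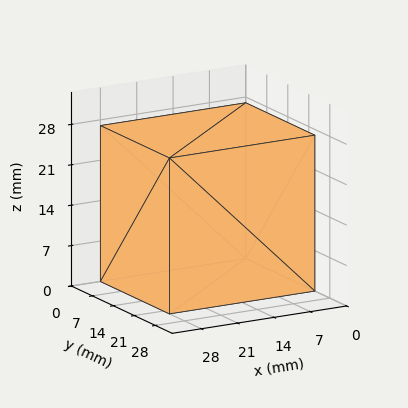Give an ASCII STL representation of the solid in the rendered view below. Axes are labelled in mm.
Reading the render: the shape is a rectangular box, roughly 28 × 23 mm footprint and 27 mm tall (dimensions read to the nearest mm from the axis ticks). For the STL, each face is triangulated and given an outward normal.

solid part
  facet normal 0.0000 0.0000 -1.0000
    outer loop
      vertex 28.00 23.00 0.00
      vertex 28.00 0.00 0.00
      vertex 0.00 0.00 0.00
    endloop
  endfacet
  facet normal 0.0000 0.0000 -1.0000
    outer loop
      vertex 0.00 23.00 0.00
      vertex 28.00 23.00 0.00
      vertex 0.00 0.00 0.00
    endloop
  endfacet
  facet normal 0.0000 0.0000 1.0000
    outer loop
      vertex 0.00 0.00 27.00
      vertex 28.00 0.00 27.00
      vertex 28.00 23.00 27.00
    endloop
  endfacet
  facet normal 0.0000 0.0000 1.0000
    outer loop
      vertex 0.00 0.00 27.00
      vertex 28.00 23.00 27.00
      vertex 0.00 23.00 27.00
    endloop
  endfacet
  facet normal 0.0000 -1.0000 0.0000
    outer loop
      vertex 0.00 0.00 0.00
      vertex 28.00 0.00 0.00
      vertex 28.00 0.00 27.00
    endloop
  endfacet
  facet normal 0.0000 -1.0000 0.0000
    outer loop
      vertex 0.00 0.00 0.00
      vertex 28.00 0.00 27.00
      vertex 0.00 0.00 27.00
    endloop
  endfacet
  facet normal 0.0000 1.0000 0.0000
    outer loop
      vertex 28.00 23.00 27.00
      vertex 28.00 23.00 0.00
      vertex 0.00 23.00 0.00
    endloop
  endfacet
  facet normal 0.0000 1.0000 0.0000
    outer loop
      vertex 0.00 23.00 27.00
      vertex 28.00 23.00 27.00
      vertex 0.00 23.00 0.00
    endloop
  endfacet
  facet normal -1.0000 0.0000 0.0000
    outer loop
      vertex 0.00 23.00 27.00
      vertex 0.00 23.00 0.00
      vertex 0.00 0.00 0.00
    endloop
  endfacet
  facet normal -1.0000 0.0000 0.0000
    outer loop
      vertex 0.00 0.00 27.00
      vertex 0.00 23.00 27.00
      vertex 0.00 0.00 0.00
    endloop
  endfacet
  facet normal 1.0000 0.0000 0.0000
    outer loop
      vertex 28.00 0.00 0.00
      vertex 28.00 23.00 0.00
      vertex 28.00 23.00 27.00
    endloop
  endfacet
  facet normal 1.0000 0.0000 0.0000
    outer loop
      vertex 28.00 0.00 0.00
      vertex 28.00 23.00 27.00
      vertex 28.00 0.00 27.00
    endloop
  endfacet
endsolid part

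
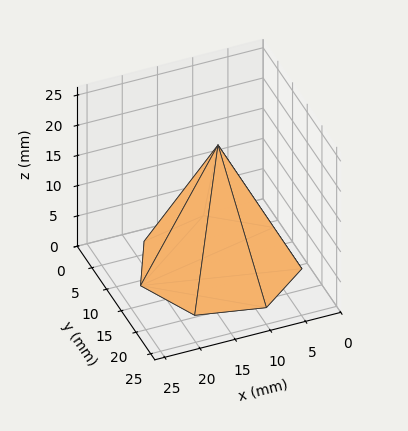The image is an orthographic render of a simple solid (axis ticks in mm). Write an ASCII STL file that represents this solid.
Reading the render: the shape is a regular 7-sided pyramid, base circumscribed radius ≈ 11 mm, apex at z ≈ 20 mm (dimensions read to the nearest mm from the axis ticks). For the STL, each face is triangulated and given an outward normal.

solid part
  facet normal 0.0000 0.0000 -1.0000
    outer loop
      vertex 8.6 21.7 0.0
      vertex 17.9 19.6 0.0
      vertex 22.0 11.0 0.0
    endloop
  endfacet
  facet normal 0.0000 0.0000 -1.0000
    outer loop
      vertex 1.1 15.8 0.0
      vertex 8.6 21.7 0.0
      vertex 22.0 11.0 0.0
    endloop
  endfacet
  facet normal 0.0000 0.0000 -1.0000
    outer loop
      vertex 1.1 6.2 0.0
      vertex 1.1 15.8 0.0
      vertex 22.0 11.0 0.0
    endloop
  endfacet
  facet normal 0.0000 0.0000 -1.0000
    outer loop
      vertex 8.6 0.3 0.0
      vertex 1.1 6.2 0.0
      vertex 22.0 11.0 0.0
    endloop
  endfacet
  facet normal 0.0000 0.0000 -1.0000
    outer loop
      vertex 17.9 2.4 0.0
      vertex 8.6 0.3 0.0
      vertex 22.0 11.0 0.0
    endloop
  endfacet
  facet normal 0.8085 0.3855 0.4447
    outer loop
      vertex 22.0 11.0 0.0
      vertex 17.9 19.6 0.0
      vertex 11.0 11.0 20.0
    endloop
  endfacet
  facet normal 0.1974 0.8741 0.4439
    outer loop
      vertex 17.9 19.6 0.0
      vertex 8.6 21.7 0.0
      vertex 11.0 11.0 20.0
    endloop
  endfacet
  facet normal -0.5542 0.7045 0.4434
    outer loop
      vertex 8.6 21.7 0.0
      vertex 1.1 15.8 0.0
      vertex 11.0 11.0 20.0
    endloop
  endfacet
  facet normal -0.8962 0.0000 0.4436
    outer loop
      vertex 1.1 15.8 0.0
      vertex 1.1 6.2 0.0
      vertex 11.0 11.0 20.0
    endloop
  endfacet
  facet normal -0.5542 -0.7045 0.4434
    outer loop
      vertex 1.1 6.2 0.0
      vertex 8.6 0.3 0.0
      vertex 11.0 11.0 20.0
    endloop
  endfacet
  facet normal 0.1974 -0.8741 0.4439
    outer loop
      vertex 8.6 0.3 0.0
      vertex 17.9 2.4 0.0
      vertex 11.0 11.0 20.0
    endloop
  endfacet
  facet normal 0.8085 -0.3855 0.4447
    outer loop
      vertex 17.9 2.4 0.0
      vertex 22.0 11.0 0.0
      vertex 11.0 11.0 20.0
    endloop
  endfacet
endsolid part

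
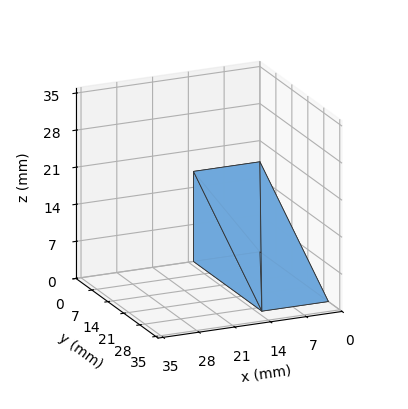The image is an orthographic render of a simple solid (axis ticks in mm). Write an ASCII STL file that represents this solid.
Reading the render: the shape is a wedge (ramp): 13 × 30 mm base, rising to 17 mm along the y=0 edge and sloping linearly to z=0 at y=30 (dimensions read to the nearest mm from the axis ticks). For the STL, each face is triangulated and given an outward normal.

solid part
  facet normal 0.0000 0.0000 -1.0000
    outer loop
      vertex 13.00 30.00 0.00
      vertex 13.00 0.00 0.00
      vertex 0.00 0.00 0.00
    endloop
  endfacet
  facet normal 0.0000 0.0000 -1.0000
    outer loop
      vertex 0.00 30.00 0.00
      vertex 13.00 30.00 0.00
      vertex 0.00 0.00 0.00
    endloop
  endfacet
  facet normal 0.0000 -1.0000 0.0000
    outer loop
      vertex 0.00 0.00 0.00
      vertex 13.00 0.00 0.00
      vertex 13.00 0.00 17.00
    endloop
  endfacet
  facet normal 0.0000 -1.0000 0.0000
    outer loop
      vertex 0.00 0.00 0.00
      vertex 13.00 0.00 17.00
      vertex 0.00 0.00 17.00
    endloop
  endfacet
  facet normal 0.0000 0.4930 0.8700
    outer loop
      vertex 0.00 0.00 17.00
      vertex 13.00 0.00 17.00
      vertex 13.00 30.00 0.00
    endloop
  endfacet
  facet normal 0.0000 0.4930 0.8700
    outer loop
      vertex 0.00 0.00 17.00
      vertex 13.00 30.00 0.00
      vertex 0.00 30.00 0.00
    endloop
  endfacet
  facet normal -1.0000 0.0000 0.0000
    outer loop
      vertex 0.00 0.00 17.00
      vertex 0.00 30.00 0.00
      vertex 0.00 0.00 0.00
    endloop
  endfacet
  facet normal 1.0000 0.0000 0.0000
    outer loop
      vertex 13.00 0.00 0.00
      vertex 13.00 30.00 0.00
      vertex 13.00 0.00 17.00
    endloop
  endfacet
endsolid part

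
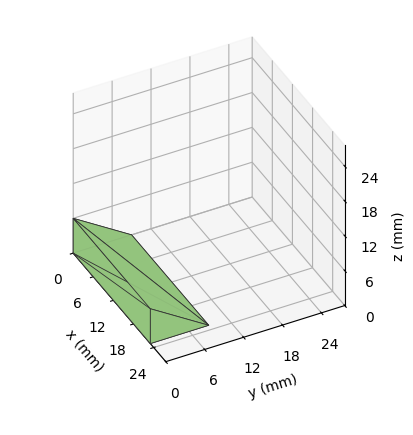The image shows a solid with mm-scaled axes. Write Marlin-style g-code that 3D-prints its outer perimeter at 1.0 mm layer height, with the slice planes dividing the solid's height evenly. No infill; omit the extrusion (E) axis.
Reading the render: the shape is a wedge (ramp): 23 × 9 mm base, rising to 6 mm along the y=0 edge and sloping linearly to z=0 at y=9 (dimensions read to the nearest mm from the axis ticks). For the g-code, the solid's height is divided into equal slices at the stated Δz and each level perimeter traced with G1 moves after a G0 lift.

; perimeter-only toolpath
G21 ; units = mm
G90 ; absolute positioning
G28 ; home
; layer 1
G0 Z1.0
G0 X0.0 Y0.0
G1 X23.0 Y0.0
G1 X23.0 Y7.5
G1 X0.0 Y7.5
G1 X0.0 Y0.0
; layer 2
G0 Z2.0
G0 X0.0 Y0.0
G1 X23.0 Y0.0
G1 X23.0 Y6.0
G1 X0.0 Y6.0
G1 X0.0 Y0.0
; layer 3
G0 Z3.0
G0 X0.0 Y0.0
G1 X23.0 Y0.0
G1 X23.0 Y4.5
G1 X0.0 Y4.5
G1 X0.0 Y0.0
; layer 4
G0 Z4.0
G0 X0.0 Y0.0
G1 X23.0 Y0.0
G1 X23.0 Y3.0
G1 X0.0 Y3.0
G1 X0.0 Y0.0
; layer 5
G0 Z5.0
G0 X0.0 Y0.0
G1 X23.0 Y0.0
G1 X23.0 Y1.5
G1 X0.0 Y1.5
G1 X0.0 Y0.0
M2 ; end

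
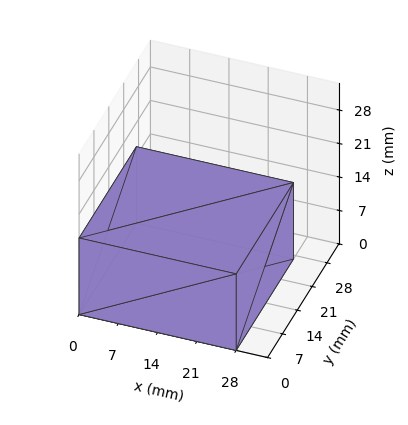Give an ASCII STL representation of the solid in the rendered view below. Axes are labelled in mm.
Reading the render: the shape is a rectangular box, roughly 28 × 27 mm footprint and 16 mm tall (dimensions read to the nearest mm from the axis ticks). For the STL, each face is triangulated and given an outward normal.

solid part
  facet normal 0.0000 0.0000 -1.0000
    outer loop
      vertex 28.00 27.00 0.00
      vertex 28.00 0.00 0.00
      vertex 0.00 0.00 0.00
    endloop
  endfacet
  facet normal 0.0000 0.0000 -1.0000
    outer loop
      vertex 0.00 27.00 0.00
      vertex 28.00 27.00 0.00
      vertex 0.00 0.00 0.00
    endloop
  endfacet
  facet normal 0.0000 0.0000 1.0000
    outer loop
      vertex 0.00 0.00 16.00
      vertex 28.00 0.00 16.00
      vertex 28.00 27.00 16.00
    endloop
  endfacet
  facet normal 0.0000 0.0000 1.0000
    outer loop
      vertex 0.00 0.00 16.00
      vertex 28.00 27.00 16.00
      vertex 0.00 27.00 16.00
    endloop
  endfacet
  facet normal 0.0000 -1.0000 0.0000
    outer loop
      vertex 0.00 0.00 0.00
      vertex 28.00 0.00 0.00
      vertex 28.00 0.00 16.00
    endloop
  endfacet
  facet normal 0.0000 -1.0000 0.0000
    outer loop
      vertex 0.00 0.00 0.00
      vertex 28.00 0.00 16.00
      vertex 0.00 0.00 16.00
    endloop
  endfacet
  facet normal 0.0000 1.0000 0.0000
    outer loop
      vertex 28.00 27.00 16.00
      vertex 28.00 27.00 0.00
      vertex 0.00 27.00 0.00
    endloop
  endfacet
  facet normal 0.0000 1.0000 0.0000
    outer loop
      vertex 0.00 27.00 16.00
      vertex 28.00 27.00 16.00
      vertex 0.00 27.00 0.00
    endloop
  endfacet
  facet normal -1.0000 0.0000 0.0000
    outer loop
      vertex 0.00 27.00 16.00
      vertex 0.00 27.00 0.00
      vertex 0.00 0.00 0.00
    endloop
  endfacet
  facet normal -1.0000 0.0000 0.0000
    outer loop
      vertex 0.00 0.00 16.00
      vertex 0.00 27.00 16.00
      vertex 0.00 0.00 0.00
    endloop
  endfacet
  facet normal 1.0000 0.0000 0.0000
    outer loop
      vertex 28.00 0.00 0.00
      vertex 28.00 27.00 0.00
      vertex 28.00 27.00 16.00
    endloop
  endfacet
  facet normal 1.0000 0.0000 0.0000
    outer loop
      vertex 28.00 0.00 0.00
      vertex 28.00 27.00 16.00
      vertex 28.00 0.00 16.00
    endloop
  endfacet
endsolid part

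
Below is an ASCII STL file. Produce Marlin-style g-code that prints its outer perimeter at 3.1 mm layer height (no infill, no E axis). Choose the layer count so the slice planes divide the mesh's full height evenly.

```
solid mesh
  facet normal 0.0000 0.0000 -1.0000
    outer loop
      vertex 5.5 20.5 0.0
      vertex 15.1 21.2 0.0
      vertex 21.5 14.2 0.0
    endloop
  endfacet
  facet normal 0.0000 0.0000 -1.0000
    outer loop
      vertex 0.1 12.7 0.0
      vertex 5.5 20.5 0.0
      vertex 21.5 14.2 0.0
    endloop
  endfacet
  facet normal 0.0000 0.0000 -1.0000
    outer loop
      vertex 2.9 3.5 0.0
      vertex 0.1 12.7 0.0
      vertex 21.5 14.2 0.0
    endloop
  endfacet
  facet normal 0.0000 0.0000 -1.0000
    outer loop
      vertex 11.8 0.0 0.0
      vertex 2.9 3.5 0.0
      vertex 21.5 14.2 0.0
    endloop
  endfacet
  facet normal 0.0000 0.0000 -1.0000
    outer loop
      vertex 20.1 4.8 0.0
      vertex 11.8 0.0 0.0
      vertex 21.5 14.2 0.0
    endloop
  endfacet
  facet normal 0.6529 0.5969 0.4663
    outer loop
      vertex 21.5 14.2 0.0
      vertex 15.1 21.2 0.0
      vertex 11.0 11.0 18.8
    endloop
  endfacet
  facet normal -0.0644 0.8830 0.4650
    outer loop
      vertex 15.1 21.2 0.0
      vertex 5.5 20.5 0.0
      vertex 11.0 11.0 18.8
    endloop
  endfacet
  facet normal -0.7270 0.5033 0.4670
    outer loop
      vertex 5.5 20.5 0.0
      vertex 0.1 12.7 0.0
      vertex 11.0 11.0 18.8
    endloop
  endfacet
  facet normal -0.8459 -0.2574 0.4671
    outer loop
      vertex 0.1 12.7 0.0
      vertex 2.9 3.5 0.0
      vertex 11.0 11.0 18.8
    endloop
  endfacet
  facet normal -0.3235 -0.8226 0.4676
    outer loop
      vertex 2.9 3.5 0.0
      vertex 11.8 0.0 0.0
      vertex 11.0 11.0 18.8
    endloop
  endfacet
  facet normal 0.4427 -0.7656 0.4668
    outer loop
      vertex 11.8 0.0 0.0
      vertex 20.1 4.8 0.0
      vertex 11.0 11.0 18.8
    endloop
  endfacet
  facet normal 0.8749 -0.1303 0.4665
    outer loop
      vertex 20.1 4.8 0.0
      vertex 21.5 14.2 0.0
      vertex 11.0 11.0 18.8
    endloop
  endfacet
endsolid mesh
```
; perimeter-only toolpath
G21 ; units = mm
G90 ; absolute positioning
G28 ; home
; layer 1
G0 Z3.1
G0 X19.8 Y13.7
G1 X14.4 Y19.5
G1 X6.4 Y18.9
G1 X1.9 Y12.4
G1 X4.2 Y4.8
G1 X11.7 Y1.8
G1 X18.6 Y5.8
G1 X19.8 Y13.7
; layer 2
G0 Z6.3
G0 X18.0 Y13.1
G1 X13.7 Y17.8
G1 X7.3 Y17.3
G1 X3.7 Y12.1
G1 X5.6 Y6.0
G1 X11.5 Y3.7
G1 X17.1 Y6.9
G1 X18.0 Y13.1
; layer 3
G0 Z9.4
G0 X16.2 Y12.6
G1 X13.1 Y16.1
G1 X8.2 Y15.8
G1 X5.5 Y11.8
G1 X7.0 Y7.2
G1 X11.4 Y5.5
G1 X15.6 Y7.9
G1 X16.2 Y12.6
; layer 4
G0 Z12.5
G0 X14.5 Y12.1
G1 X12.4 Y14.4
G1 X9.2 Y14.2
G1 X7.4 Y11.6
G1 X8.3 Y8.5
G1 X11.3 Y7.3
G1 X14.0 Y8.9
G1 X14.5 Y12.1
; layer 5
G0 Z15.7
G0 X12.8 Y11.5
G1 X11.7 Y12.7
G1 X10.1 Y12.6
G1 X9.2 Y11.3
G1 X9.7 Y9.8
G1 X11.1 Y9.2
G1 X12.5 Y10.0
G1 X12.8 Y11.5
M2 ; end

The solid is a regular 7-sided pyramid, base circumscribed radius ≈ 11 mm, apex at z ≈ 18.8 mm. Slicing at Δz = 3.1 mm — 6 equal slices spanning the solid's height, so layer i sits at z = i·h/6 — gives 5 non-empty perimeters. Each is a 7-segment closed polygon; G0 lifts to the layer z and rapids to the start vertex, then G1 traces the edges. The cross-section shrinks linearly with z (the slice at the apex is degenerate and omitted).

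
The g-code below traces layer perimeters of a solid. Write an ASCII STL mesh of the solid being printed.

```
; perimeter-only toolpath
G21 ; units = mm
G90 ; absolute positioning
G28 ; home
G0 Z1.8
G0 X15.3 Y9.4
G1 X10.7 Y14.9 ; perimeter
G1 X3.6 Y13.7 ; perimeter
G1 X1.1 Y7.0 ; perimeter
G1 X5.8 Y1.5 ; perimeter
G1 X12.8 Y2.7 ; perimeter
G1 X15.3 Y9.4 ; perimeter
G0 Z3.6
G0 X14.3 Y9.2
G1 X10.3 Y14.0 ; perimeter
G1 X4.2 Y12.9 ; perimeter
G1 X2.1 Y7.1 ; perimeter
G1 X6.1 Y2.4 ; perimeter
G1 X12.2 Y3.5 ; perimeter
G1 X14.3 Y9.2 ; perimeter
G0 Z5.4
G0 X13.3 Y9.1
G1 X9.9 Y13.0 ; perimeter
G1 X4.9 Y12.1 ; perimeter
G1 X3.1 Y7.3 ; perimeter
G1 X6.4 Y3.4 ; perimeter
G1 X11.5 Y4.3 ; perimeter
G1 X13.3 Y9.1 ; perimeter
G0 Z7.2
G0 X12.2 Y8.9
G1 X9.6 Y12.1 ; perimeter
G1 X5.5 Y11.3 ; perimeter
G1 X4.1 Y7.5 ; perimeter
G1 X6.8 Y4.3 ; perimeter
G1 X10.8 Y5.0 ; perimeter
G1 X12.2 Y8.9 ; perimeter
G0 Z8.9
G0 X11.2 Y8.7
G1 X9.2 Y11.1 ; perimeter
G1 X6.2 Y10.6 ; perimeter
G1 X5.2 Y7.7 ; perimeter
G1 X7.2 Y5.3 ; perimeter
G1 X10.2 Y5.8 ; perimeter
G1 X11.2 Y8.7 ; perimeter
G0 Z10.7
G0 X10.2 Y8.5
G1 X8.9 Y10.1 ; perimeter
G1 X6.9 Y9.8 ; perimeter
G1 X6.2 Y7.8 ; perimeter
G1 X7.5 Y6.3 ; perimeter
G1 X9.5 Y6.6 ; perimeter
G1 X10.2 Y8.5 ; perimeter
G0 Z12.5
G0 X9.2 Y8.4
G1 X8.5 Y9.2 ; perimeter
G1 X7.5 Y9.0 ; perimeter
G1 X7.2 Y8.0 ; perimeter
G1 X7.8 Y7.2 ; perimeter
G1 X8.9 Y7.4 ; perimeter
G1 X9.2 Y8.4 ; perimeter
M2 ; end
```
solid part
  facet normal 0.0000 0.0000 -1.0000
    outer loop
      vertex 2.9 14.5 0.0
      vertex 11.0 15.9 0.0
      vertex 16.3 9.6 0.0
    endloop
  endfacet
  facet normal 0.0000 0.0000 -1.0000
    outer loop
      vertex 0.1 6.8 0.0
      vertex 2.9 14.5 0.0
      vertex 16.3 9.6 0.0
    endloop
  endfacet
  facet normal 0.0000 0.0000 -1.0000
    outer loop
      vertex 5.4 0.5 0.0
      vertex 0.1 6.8 0.0
      vertex 16.3 9.6 0.0
    endloop
  endfacet
  facet normal 0.0000 0.0000 -1.0000
    outer loop
      vertex 13.5 1.9 0.0
      vertex 5.4 0.5 0.0
      vertex 16.3 9.6 0.0
    endloop
  endfacet
  facet normal 0.6854 0.5766 0.4447
    outer loop
      vertex 16.3 9.6 0.0
      vertex 11.0 15.9 0.0
      vertex 8.2 8.2 14.3
    endloop
  endfacet
  facet normal -0.1525 0.8823 0.4452
    outer loop
      vertex 11.0 15.9 0.0
      vertex 2.9 14.5 0.0
      vertex 8.2 8.2 14.3
    endloop
  endfacet
  facet normal -0.8410 0.3058 0.4464
    outer loop
      vertex 2.9 14.5 0.0
      vertex 0.1 6.8 0.0
      vertex 8.2 8.2 14.3
    endloop
  endfacet
  facet normal -0.6854 -0.5766 0.4447
    outer loop
      vertex 0.1 6.8 0.0
      vertex 5.4 0.5 0.0
      vertex 8.2 8.2 14.3
    endloop
  endfacet
  facet normal 0.1525 -0.8823 0.4452
    outer loop
      vertex 5.4 0.5 0.0
      vertex 13.5 1.9 0.0
      vertex 8.2 8.2 14.3
    endloop
  endfacet
  facet normal 0.8410 -0.3058 0.4464
    outer loop
      vertex 13.5 1.9 0.0
      vertex 16.3 9.6 0.0
      vertex 8.2 8.2 14.3
    endloop
  endfacet
endsolid part

The G0 Z moves step by Δz≈1.8 mm. The G1 loops shrink linearly with z, so the solid tapers from its base footprint up to z≈14.3. Closing with a flat bottom cap and the tapered top and triangulating gives 10 facets — a regular 6-sided pyramid, base circumscribed radius ≈ 8.2 mm, apex at z ≈ 14.3 mm.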